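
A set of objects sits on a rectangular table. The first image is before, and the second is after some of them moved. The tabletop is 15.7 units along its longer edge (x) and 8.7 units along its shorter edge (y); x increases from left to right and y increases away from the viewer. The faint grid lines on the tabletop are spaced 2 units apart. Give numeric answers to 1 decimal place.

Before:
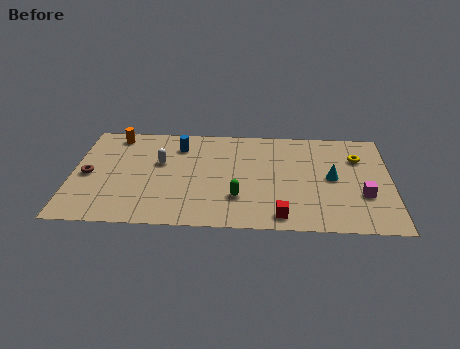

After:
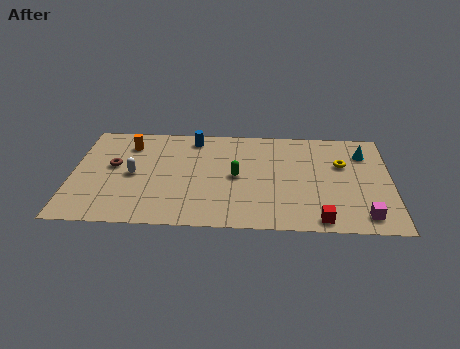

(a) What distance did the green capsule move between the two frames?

1.8

The green capsule moved from about (8.2, 2.5) to (8.1, 4.3), a distance of √(0.1² + 1.8²) ≈ 1.8.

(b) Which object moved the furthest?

the cyan cone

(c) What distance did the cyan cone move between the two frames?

2.7

The cyan cone was near (12.8, 4.4) before and (14.4, 6.6) after, so it travelled √(1.6² + 2.2²) ≈ 2.7 units.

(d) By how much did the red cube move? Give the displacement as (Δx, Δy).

(1.9, -0.2)

The red cube started near (10.3, 1.1) and ended near (12.2, 0.9).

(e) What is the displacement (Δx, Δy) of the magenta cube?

(0.0, -1.7)

From the two frames, the magenta cube sits at roughly (14.3, 3.0) before and (14.3, 1.3) after.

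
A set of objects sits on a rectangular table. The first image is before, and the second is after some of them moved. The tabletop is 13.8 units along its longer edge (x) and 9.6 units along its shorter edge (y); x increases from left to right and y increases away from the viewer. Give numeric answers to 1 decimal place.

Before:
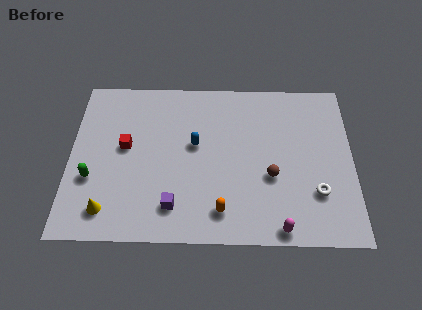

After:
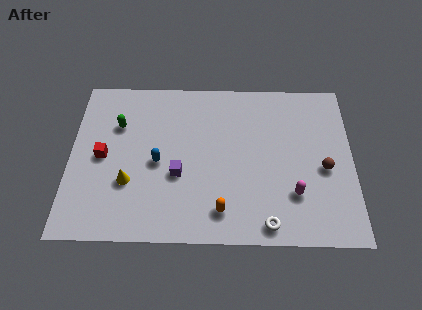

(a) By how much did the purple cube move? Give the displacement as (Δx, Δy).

(0.2, 1.8)

The purple cube was at about (5.1, 1.9) and moved to about (5.3, 3.7).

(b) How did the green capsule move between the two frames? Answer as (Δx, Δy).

(1.2, 3.2)

From the two frames, the green capsule sits at roughly (1.1, 3.4) before and (2.3, 6.6) after.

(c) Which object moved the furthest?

the green capsule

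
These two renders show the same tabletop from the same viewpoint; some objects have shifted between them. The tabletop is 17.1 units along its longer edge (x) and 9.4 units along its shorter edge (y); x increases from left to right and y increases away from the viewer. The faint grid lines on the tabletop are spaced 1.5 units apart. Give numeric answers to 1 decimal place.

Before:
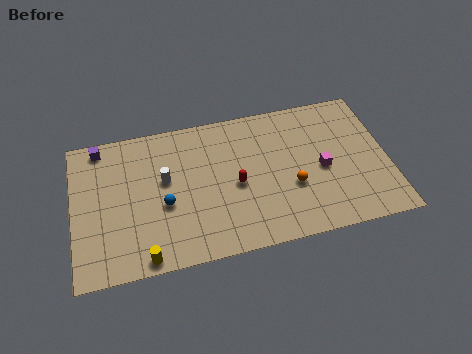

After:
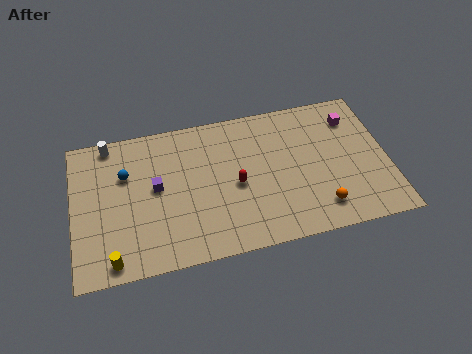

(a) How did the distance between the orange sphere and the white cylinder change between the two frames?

+5.9

Before: roughly 7.1 units apart; after: 13.0. That's 5.9 units further apart.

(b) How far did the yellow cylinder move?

1.7

The yellow cylinder was near (3.7, 0.8) before and (2.0, 1.0) after, so it travelled √(1.7² + 0.2²) ≈ 1.7 units.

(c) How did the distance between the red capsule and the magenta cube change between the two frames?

+2.5

Before: roughly 4.7 units apart; after: 7.2. That's 2.5 units further apart.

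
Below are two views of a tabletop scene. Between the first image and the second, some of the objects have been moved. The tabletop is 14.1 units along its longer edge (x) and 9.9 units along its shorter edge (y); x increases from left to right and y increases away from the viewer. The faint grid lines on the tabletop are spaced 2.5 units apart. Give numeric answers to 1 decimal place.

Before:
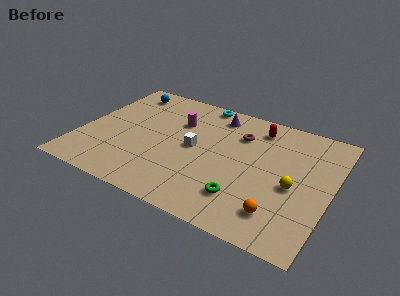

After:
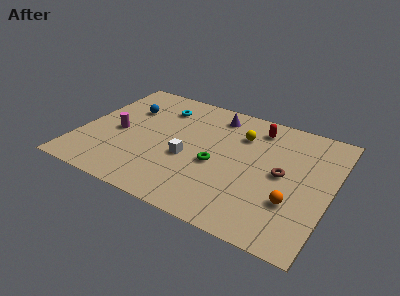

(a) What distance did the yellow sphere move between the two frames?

4.4

From (12.1, 4.3) to (8.8, 7.2), the yellow sphere covered √(3.3² + 2.9²) ≈ 4.4 units.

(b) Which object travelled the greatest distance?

the yellow sphere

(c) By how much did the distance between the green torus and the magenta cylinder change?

-0.6

The distance was about 6.3 in the first image and 5.7 in the second, so they moved 0.6 units closer together.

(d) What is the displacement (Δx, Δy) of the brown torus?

(2.7, -2.2)

From the two frames, the brown torus sits at roughly (8.7, 7.2) before and (11.4, 5.0) after.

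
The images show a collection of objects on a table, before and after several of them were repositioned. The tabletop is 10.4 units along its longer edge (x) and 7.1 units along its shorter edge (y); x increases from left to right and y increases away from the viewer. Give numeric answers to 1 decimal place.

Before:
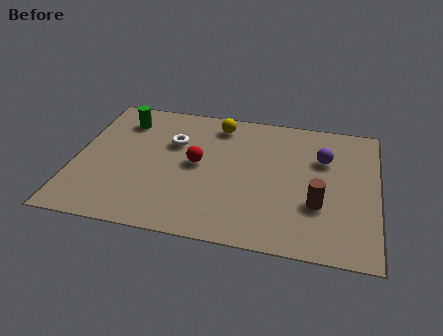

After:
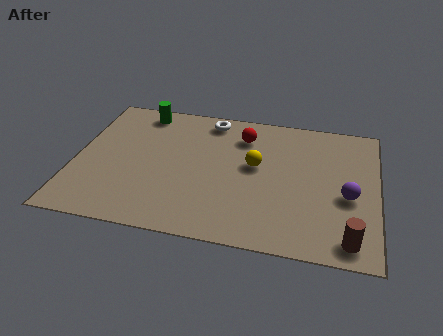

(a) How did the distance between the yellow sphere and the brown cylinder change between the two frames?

-0.6

The distance was about 5.1 in the first image and 4.5 in the second, so they moved 0.6 units closer together.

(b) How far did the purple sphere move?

2.0

From (8.5, 4.8) to (9.4, 3.0), the purple sphere covered √(0.9² + 1.8²) ≈ 2.0 units.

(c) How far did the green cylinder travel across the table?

0.8

From (1.5, 5.6) to (2.1, 6.2), the green cylinder covered √(0.6² + 0.6²) ≈ 0.8 units.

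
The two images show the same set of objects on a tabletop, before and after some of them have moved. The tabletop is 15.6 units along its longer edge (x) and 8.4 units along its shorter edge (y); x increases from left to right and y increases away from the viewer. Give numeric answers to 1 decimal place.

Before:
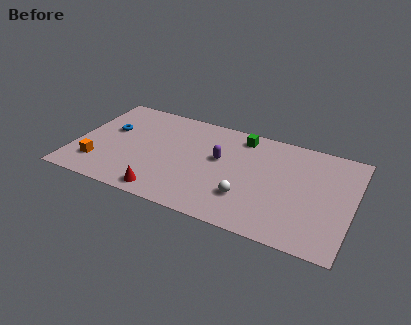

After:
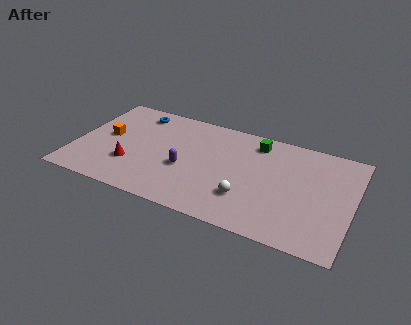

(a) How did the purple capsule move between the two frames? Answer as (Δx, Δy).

(-1.8, -1.5)

The purple capsule was at about (8.1, 4.9) and moved to about (6.3, 3.4).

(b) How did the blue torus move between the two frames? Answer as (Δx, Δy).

(1.3, 2.0)

From the two frames, the blue torus sits at roughly (1.8, 5.1) before and (3.1, 7.1) after.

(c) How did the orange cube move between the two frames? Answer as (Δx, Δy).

(0.2, 2.5)

The orange cube started near (1.5, 2.0) and ended near (1.7, 4.5).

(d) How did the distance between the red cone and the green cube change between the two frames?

+0.8

The distance was about 7.2 in the first image and 8.0 in the second, so they moved 0.8 units further apart.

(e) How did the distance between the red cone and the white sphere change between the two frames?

+1.9

The distance was about 4.7 in the first image and 6.6 in the second, so they moved 1.9 units further apart.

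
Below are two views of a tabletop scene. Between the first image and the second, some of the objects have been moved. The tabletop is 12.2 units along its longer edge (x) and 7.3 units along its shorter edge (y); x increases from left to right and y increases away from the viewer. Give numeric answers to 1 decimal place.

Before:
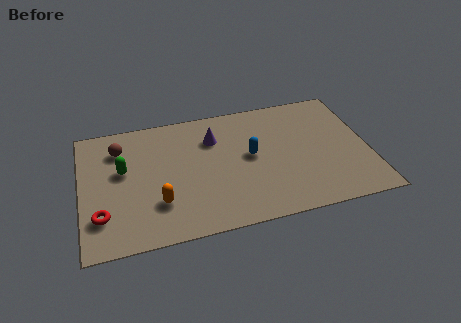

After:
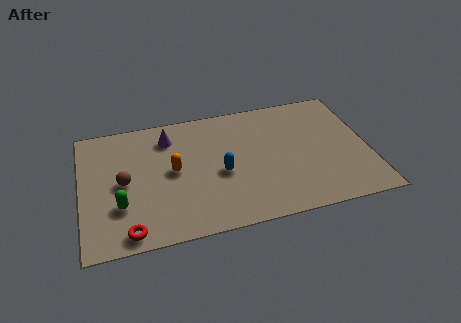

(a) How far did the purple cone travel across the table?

2.0

From (5.7, 5.3) to (3.8, 5.8), the purple cone covered √(1.9² + 0.5²) ≈ 2.0 units.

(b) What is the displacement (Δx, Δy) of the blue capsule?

(-1.3, -0.7)

The blue capsule was at about (7.2, 3.9) and moved to about (5.9, 3.2).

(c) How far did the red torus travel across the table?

1.6

The red torus moved from about (0.8, 1.9) to (1.9, 0.8), a distance of √(1.1² + 1.1²) ≈ 1.6.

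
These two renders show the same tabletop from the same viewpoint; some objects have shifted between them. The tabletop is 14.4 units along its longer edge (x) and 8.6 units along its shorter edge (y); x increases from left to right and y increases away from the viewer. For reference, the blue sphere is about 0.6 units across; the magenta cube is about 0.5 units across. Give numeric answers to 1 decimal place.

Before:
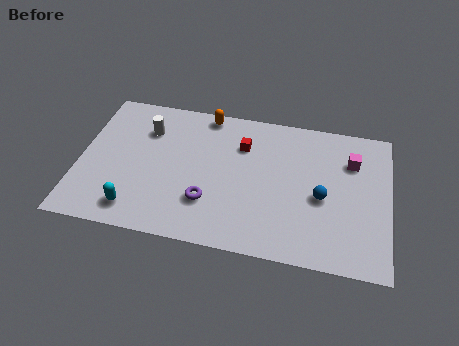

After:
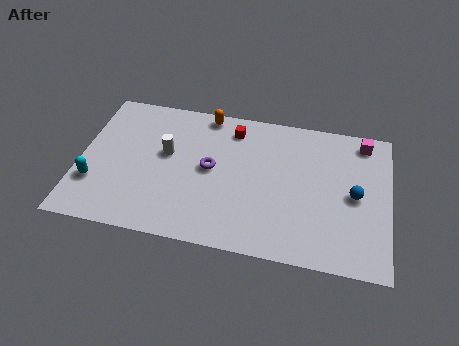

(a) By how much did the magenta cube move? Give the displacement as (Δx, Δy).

(0.5, 1.3)

The magenta cube was at about (12.6, 6.2) and moved to about (13.1, 7.5).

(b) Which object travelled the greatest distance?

the cyan capsule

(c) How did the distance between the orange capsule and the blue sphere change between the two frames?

+1.1

The distance was about 6.9 in the first image and 8.0 in the second, so they moved 1.1 units further apart.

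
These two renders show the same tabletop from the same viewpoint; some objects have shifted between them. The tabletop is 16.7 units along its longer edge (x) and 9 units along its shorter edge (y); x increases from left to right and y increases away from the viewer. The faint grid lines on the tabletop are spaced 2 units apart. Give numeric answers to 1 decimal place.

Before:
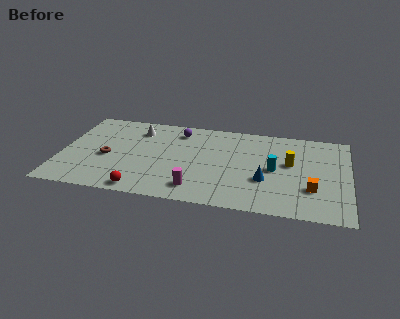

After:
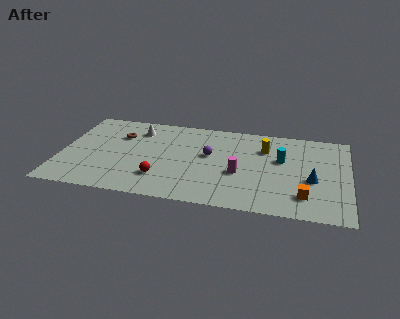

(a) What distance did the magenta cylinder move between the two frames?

3.1

From (8.0, 1.6) to (10.4, 3.6), the magenta cylinder covered √(2.4² + 2.0²) ≈ 3.1 units.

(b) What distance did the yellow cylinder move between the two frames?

2.0

From (13.3, 5.2) to (11.8, 6.5), the yellow cylinder covered √(1.5² + 1.3²) ≈ 2.0 units.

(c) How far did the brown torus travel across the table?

2.5

From (2.7, 3.9) to (3.3, 6.3), the brown torus covered √(0.6² + 2.4²) ≈ 2.5 units.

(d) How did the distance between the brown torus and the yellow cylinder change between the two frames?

-2.2

They were about 10.7 units apart before and 8.5 after — 2.2 units closer together.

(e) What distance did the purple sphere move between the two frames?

2.9

The purple sphere was near (6.7, 7.4) before and (8.6, 5.2) after, so it travelled √(1.9² + 2.2²) ≈ 2.9 units.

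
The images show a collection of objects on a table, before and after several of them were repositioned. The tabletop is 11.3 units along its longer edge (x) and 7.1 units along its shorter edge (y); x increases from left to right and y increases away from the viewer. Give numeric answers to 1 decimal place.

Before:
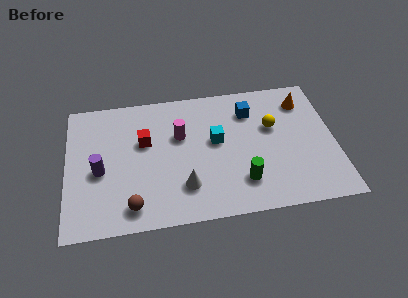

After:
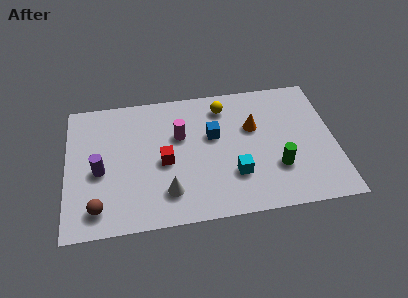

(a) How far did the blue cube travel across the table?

1.9

The blue cube was near (7.8, 5.4) before and (6.2, 4.3) after, so it travelled √(1.6² + 1.1²) ≈ 1.9 units.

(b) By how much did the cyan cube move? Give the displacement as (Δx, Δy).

(0.7, -1.9)

From the two frames, the cyan cube sits at roughly (6.3, 4.0) before and (7.0, 2.1) after.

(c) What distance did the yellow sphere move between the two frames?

2.4

The yellow sphere moved from about (8.7, 4.4) to (6.7, 5.8), a distance of √(2.0² + 1.4²) ≈ 2.4.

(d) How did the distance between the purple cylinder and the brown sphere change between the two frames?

-0.5

They were about 2.4 units apart before and 1.9 after — 0.5 units closer together.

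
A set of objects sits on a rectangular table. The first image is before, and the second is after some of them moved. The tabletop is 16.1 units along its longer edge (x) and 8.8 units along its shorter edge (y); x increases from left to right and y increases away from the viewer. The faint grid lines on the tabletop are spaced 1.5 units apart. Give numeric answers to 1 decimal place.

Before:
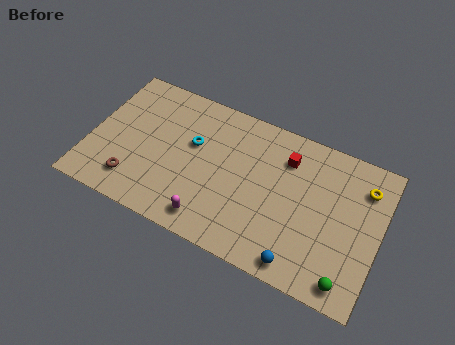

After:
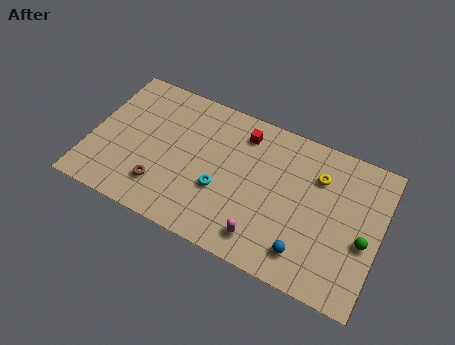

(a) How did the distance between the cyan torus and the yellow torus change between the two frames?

-3.5

Before: roughly 9.5 units apart; after: 6.0. That's 3.5 units closer together.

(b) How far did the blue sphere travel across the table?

0.7

The blue sphere moved from about (12.1, 1.0) to (12.3, 1.7), a distance of √(0.2² + 0.7²) ≈ 0.7.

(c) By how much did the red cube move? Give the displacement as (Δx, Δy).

(-2.5, 0.5)

The red cube was at about (10.7, 6.7) and moved to about (8.2, 7.2).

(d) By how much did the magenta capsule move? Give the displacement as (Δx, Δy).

(2.9, 0.2)

The magenta capsule was at about (7.1, 1.3) and moved to about (10.0, 1.5).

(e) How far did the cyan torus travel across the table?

2.8

The cyan torus moved from about (5.6, 5.4) to (7.4, 3.3), a distance of √(1.8² + 2.1²) ≈ 2.8.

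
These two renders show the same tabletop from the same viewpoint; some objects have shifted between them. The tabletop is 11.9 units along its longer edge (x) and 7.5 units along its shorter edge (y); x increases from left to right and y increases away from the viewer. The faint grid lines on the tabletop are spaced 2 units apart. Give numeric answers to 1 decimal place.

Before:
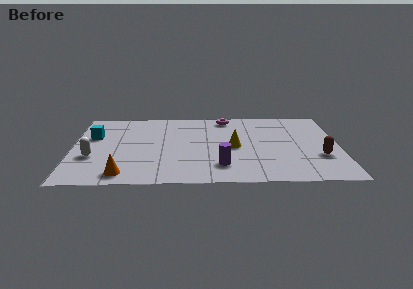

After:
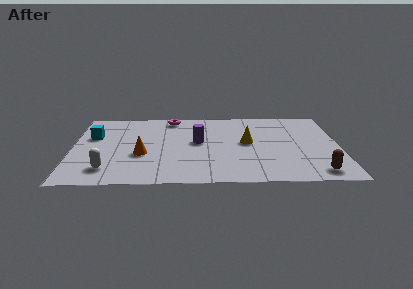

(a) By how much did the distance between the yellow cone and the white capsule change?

+0.3

They were about 6.4 units apart before and 6.7 after — 0.3 units further apart.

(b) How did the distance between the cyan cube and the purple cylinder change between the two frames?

-1.7

They were about 6.5 units apart before and 4.8 after — 1.7 units closer together.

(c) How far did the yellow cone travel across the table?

0.7

From (7.2, 3.6) to (7.8, 4.0), the yellow cone covered √(0.6² + 0.4²) ≈ 0.7 units.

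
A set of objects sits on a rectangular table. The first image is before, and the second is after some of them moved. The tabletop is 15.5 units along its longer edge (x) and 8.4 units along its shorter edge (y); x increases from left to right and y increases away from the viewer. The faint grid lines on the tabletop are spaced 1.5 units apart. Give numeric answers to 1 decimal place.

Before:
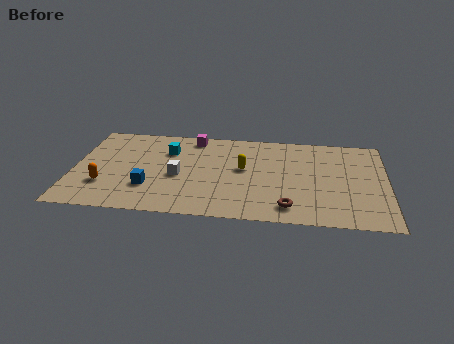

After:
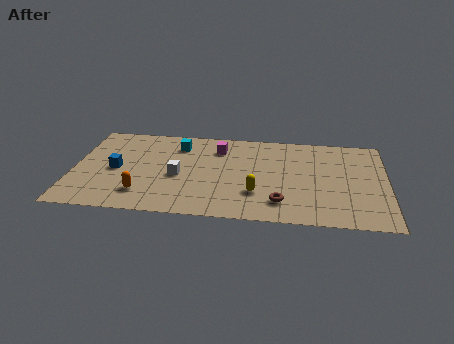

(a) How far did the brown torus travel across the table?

0.6

From (10.7, 1.4) to (10.3, 1.8), the brown torus covered √(0.4² + 0.4²) ≈ 0.6 units.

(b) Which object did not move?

the white cube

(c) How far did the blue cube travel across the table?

2.3

The blue cube was near (3.8, 2.5) before and (2.1, 4.0) after, so it travelled √(1.7² + 1.5²) ≈ 2.3 units.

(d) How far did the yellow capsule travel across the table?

2.3

The yellow capsule was near (8.4, 4.7) before and (9.1, 2.5) after, so it travelled √(0.7² + 2.2²) ≈ 2.3 units.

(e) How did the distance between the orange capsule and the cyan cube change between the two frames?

+0.4

They were about 4.6 units apart before and 5.0 after — 0.4 units further apart.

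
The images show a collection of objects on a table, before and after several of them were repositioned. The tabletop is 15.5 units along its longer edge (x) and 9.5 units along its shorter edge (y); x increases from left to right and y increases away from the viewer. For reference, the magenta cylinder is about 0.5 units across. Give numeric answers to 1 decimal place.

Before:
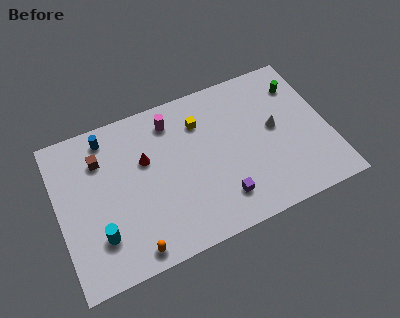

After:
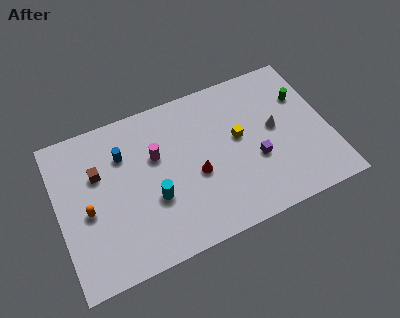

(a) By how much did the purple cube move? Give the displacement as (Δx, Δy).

(2.2, 1.6)

The purple cube was at about (9.0, 2.0) and moved to about (11.2, 3.6).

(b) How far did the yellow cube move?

2.7

The yellow cube was near (8.4, 7.1) before and (10.4, 5.3) after, so it travelled √(2.0² + 1.8²) ≈ 2.7 units.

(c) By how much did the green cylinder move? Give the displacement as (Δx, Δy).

(0.1, -0.8)

The green cylinder started near (14.2, 7.3) and ended near (14.3, 6.5).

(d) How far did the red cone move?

3.4

The red cone was near (5.1, 6.0) before and (7.8, 4.0) after, so it travelled √(2.7² + 2.0²) ≈ 3.4 units.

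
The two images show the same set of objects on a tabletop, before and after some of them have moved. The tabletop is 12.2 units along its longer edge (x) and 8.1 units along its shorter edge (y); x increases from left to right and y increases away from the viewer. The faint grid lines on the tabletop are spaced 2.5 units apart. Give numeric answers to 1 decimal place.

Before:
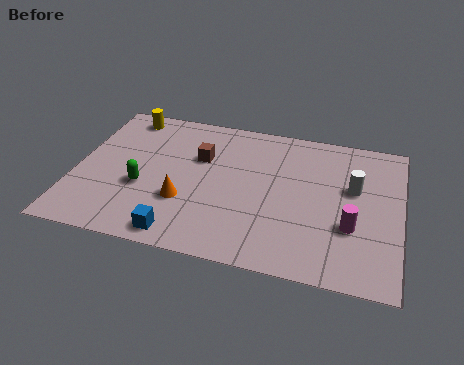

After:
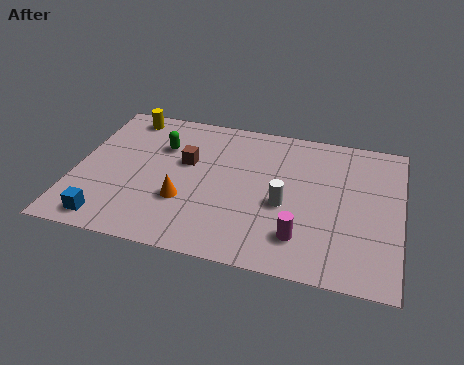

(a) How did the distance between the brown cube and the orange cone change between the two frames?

-0.4

They were about 2.6 units apart before and 2.2 after — 0.4 units closer together.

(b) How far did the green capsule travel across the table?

2.5

From (2.6, 3.1) to (3.1, 5.6), the green capsule covered √(0.5² + 2.5²) ≈ 2.5 units.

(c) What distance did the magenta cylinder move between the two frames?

2.1

The magenta cylinder moved from about (10.4, 2.8) to (8.6, 1.8), a distance of √(1.8² + 1.0²) ≈ 2.1.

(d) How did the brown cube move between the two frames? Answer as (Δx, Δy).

(-0.5, -0.4)

The brown cube was at about (4.6, 5.3) and moved to about (4.1, 4.9).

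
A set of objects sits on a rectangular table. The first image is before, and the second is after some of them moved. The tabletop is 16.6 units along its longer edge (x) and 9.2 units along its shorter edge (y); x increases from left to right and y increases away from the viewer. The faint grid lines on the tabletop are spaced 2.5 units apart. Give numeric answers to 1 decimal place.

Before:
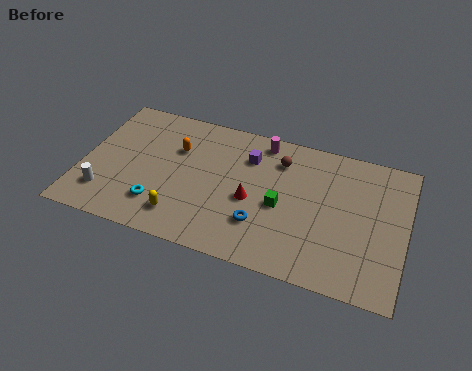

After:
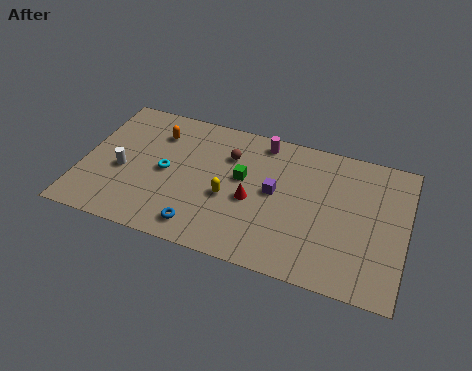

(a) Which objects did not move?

the magenta cylinder and the red cone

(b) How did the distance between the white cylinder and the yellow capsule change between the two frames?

+1.5

The distance was about 4.0 in the first image and 5.5 in the second, so they moved 1.5 units further apart.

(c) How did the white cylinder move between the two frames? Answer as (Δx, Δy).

(0.7, 1.8)

From the two frames, the white cylinder sits at roughly (1.4, 2.1) before and (2.1, 3.9) after.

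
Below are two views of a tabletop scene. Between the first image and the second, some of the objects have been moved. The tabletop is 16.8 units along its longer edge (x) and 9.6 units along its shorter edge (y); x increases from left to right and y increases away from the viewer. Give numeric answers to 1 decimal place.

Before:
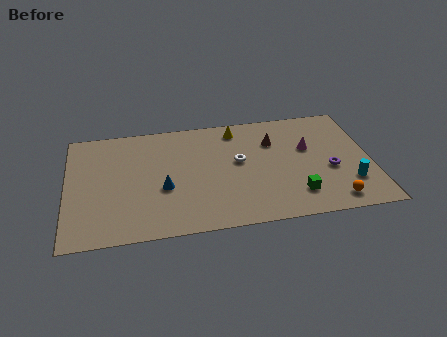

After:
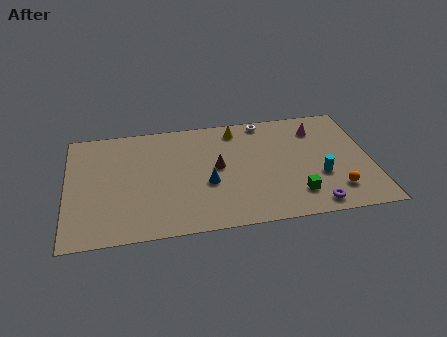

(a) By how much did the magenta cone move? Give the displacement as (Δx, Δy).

(0.6, 1.6)

The magenta cone was at about (13.4, 5.9) and moved to about (14.0, 7.5).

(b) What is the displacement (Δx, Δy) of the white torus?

(1.6, 3.3)

From the two frames, the white torus sits at roughly (9.5, 5.4) before and (11.1, 8.7) after.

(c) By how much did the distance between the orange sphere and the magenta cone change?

+0.7

They were about 4.7 units apart before and 5.4 after — 0.7 units further apart.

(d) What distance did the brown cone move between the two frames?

3.6

From (11.5, 6.8) to (8.3, 5.1), the brown cone covered √(3.2² + 1.7²) ≈ 3.6 units.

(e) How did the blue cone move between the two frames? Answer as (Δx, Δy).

(2.4, 0.0)

The blue cone started near (5.3, 3.8) and ended near (7.7, 3.8).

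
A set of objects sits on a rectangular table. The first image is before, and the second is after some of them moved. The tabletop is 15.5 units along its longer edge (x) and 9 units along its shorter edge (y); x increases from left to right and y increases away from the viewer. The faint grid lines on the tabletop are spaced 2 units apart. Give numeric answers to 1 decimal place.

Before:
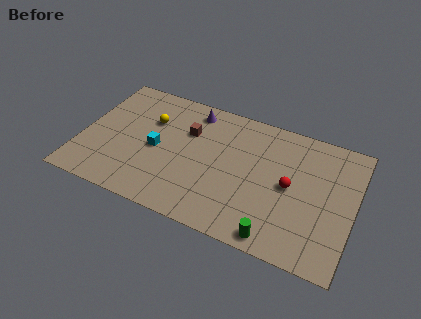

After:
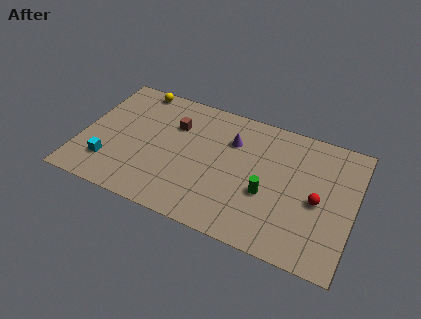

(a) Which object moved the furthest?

the cyan cube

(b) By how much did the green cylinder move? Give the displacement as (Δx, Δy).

(-0.8, 2.6)

The green cylinder started near (11.5, 0.9) and ended near (10.7, 3.5).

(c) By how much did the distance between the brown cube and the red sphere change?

+2.5

The distance was about 6.2 in the first image and 8.7 in the second, so they moved 2.5 units further apart.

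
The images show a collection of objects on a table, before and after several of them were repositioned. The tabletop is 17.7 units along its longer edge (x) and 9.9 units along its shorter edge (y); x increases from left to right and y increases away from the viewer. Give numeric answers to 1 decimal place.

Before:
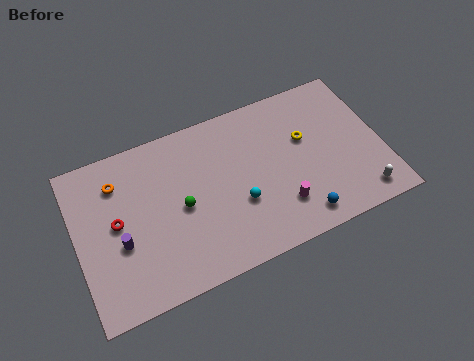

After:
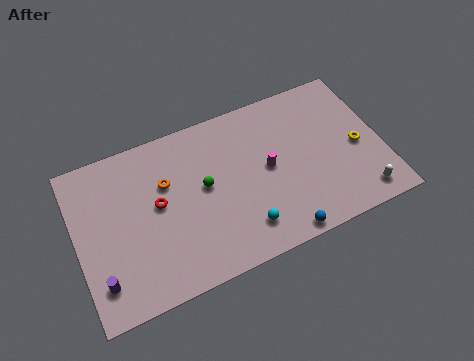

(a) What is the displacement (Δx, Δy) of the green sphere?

(1.4, 0.7)

The green sphere was at about (6.0, 4.7) and moved to about (7.4, 5.4).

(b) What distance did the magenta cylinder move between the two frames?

2.6

The magenta cylinder moved from about (11.5, 2.5) to (11.1, 5.1), a distance of √(0.4² + 2.6²) ≈ 2.6.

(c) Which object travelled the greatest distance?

the yellow torus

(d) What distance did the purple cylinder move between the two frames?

2.2

The purple cylinder moved from about (2.4, 3.9) to (1.1, 2.1), a distance of √(1.3² + 1.8²) ≈ 2.2.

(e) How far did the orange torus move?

2.9

The orange torus moved from about (2.6, 7.6) to (5.3, 6.5), a distance of √(2.7² + 1.1²) ≈ 2.9.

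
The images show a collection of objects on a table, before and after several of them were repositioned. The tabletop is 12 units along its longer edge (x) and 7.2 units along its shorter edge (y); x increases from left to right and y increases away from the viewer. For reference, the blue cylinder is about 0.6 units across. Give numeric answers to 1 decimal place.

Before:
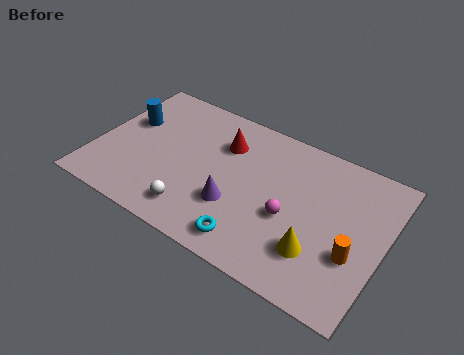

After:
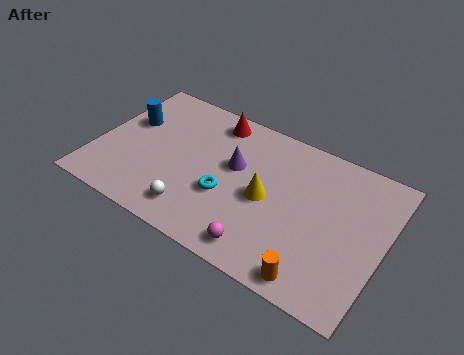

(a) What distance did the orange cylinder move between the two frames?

2.2

The orange cylinder moved from about (10.9, 2.6) to (9.6, 0.8), a distance of √(1.3² + 1.8²) ≈ 2.2.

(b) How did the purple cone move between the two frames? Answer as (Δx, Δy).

(-0.3, 1.9)

The purple cone was at about (6.0, 2.4) and moved to about (5.7, 4.3).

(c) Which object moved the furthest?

the yellow cone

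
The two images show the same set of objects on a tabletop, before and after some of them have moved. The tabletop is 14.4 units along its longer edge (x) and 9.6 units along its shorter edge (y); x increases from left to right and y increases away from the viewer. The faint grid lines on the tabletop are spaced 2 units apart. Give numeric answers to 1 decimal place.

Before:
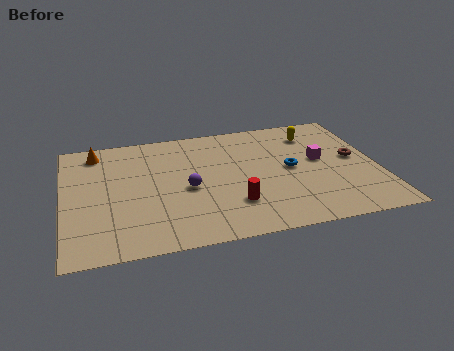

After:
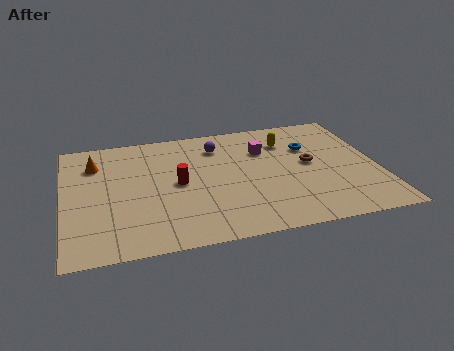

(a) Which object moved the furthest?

the purple sphere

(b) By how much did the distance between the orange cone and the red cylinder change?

-3.8

They were about 8.2 units apart before and 4.4 after — 3.8 units closer together.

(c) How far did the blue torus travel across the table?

1.9

The blue torus moved from about (10.4, 4.9) to (11.4, 6.5), a distance of √(1.0² + 1.6²) ≈ 1.9.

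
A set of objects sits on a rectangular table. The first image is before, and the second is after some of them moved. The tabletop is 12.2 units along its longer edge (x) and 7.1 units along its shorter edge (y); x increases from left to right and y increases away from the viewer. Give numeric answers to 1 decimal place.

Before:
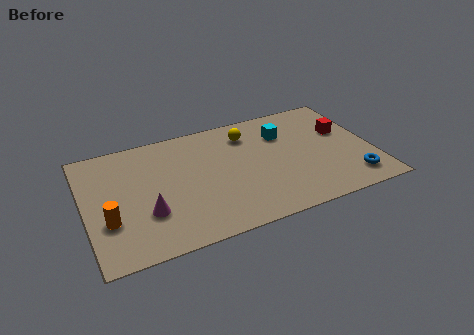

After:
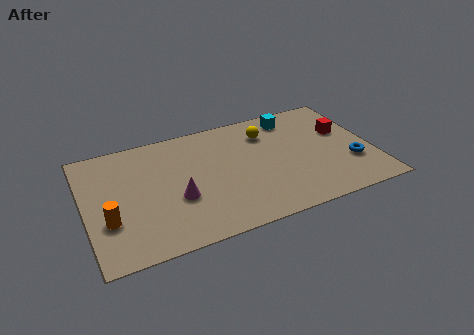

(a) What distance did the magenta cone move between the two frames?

1.4

From (2.5, 2.3) to (3.8, 2.7), the magenta cone covered √(1.3² + 0.4²) ≈ 1.4 units.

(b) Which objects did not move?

the red cube and the orange cylinder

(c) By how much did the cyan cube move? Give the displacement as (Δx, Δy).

(0.5, 0.9)

The cyan cube started near (8.6, 5.1) and ended near (9.1, 6.0).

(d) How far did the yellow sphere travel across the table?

0.8

The yellow sphere was near (7.1, 5.6) before and (7.9, 5.4) after, so it travelled √(0.8² + 0.2²) ≈ 0.8 units.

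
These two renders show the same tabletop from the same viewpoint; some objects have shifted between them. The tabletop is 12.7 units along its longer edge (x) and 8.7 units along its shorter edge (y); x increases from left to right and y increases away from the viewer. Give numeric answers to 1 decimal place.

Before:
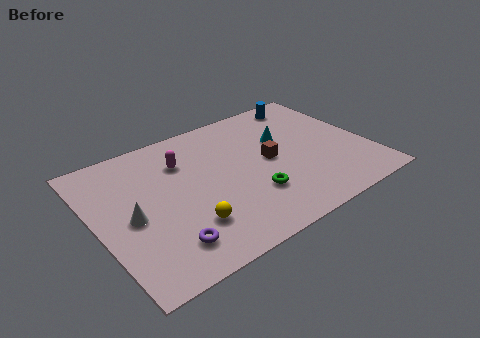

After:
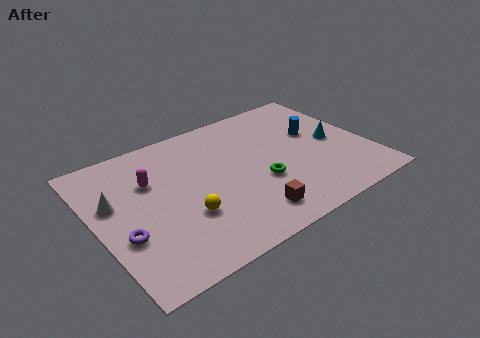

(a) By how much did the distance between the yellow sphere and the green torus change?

+0.5

The distance was about 3.1 in the first image and 3.6 in the second, so they moved 0.5 units further apart.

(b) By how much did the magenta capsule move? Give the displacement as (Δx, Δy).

(-1.6, -0.5)

The magenta capsule started near (4.3, 6.3) and ended near (2.7, 5.8).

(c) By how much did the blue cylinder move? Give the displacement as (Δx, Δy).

(-0.1, -2.4)

From the two frames, the blue cylinder sits at roughly (10.6, 7.6) before and (10.5, 5.2) after.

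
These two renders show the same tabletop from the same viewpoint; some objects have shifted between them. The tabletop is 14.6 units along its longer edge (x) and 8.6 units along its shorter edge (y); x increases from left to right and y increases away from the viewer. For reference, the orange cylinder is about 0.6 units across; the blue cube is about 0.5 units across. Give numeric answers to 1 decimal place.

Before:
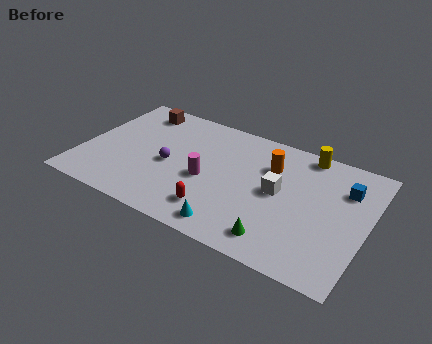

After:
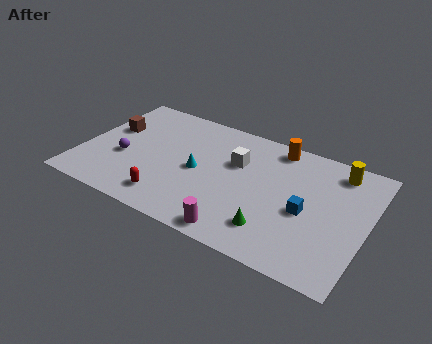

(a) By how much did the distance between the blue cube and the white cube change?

+0.6

Before: roughly 3.6 units apart; after: 4.2. That's 0.6 units further apart.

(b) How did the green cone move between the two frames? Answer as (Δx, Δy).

(-0.3, 0.5)

From the two frames, the green cone sits at roughly (10.5, 1.4) before and (10.2, 1.9) after.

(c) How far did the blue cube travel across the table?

2.9

The blue cube was near (13.3, 6.2) before and (11.6, 3.8) after, so it travelled √(1.7² + 2.4²) ≈ 2.9 units.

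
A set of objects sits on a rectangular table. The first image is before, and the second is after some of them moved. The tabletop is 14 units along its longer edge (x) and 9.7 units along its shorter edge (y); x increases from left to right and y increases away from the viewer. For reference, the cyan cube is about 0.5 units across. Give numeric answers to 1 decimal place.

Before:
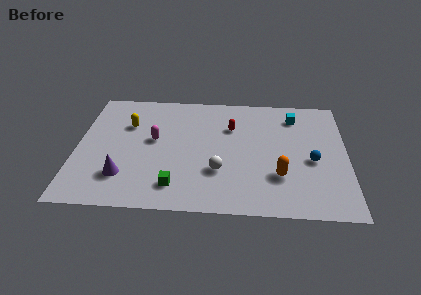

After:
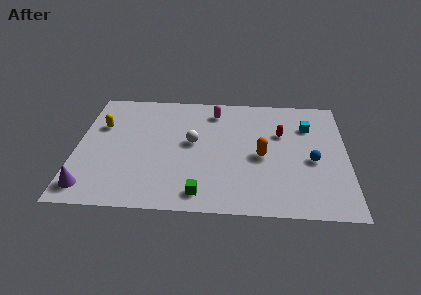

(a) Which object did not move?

the blue sphere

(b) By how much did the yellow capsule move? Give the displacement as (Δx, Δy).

(-1.4, -0.2)

The yellow capsule was at about (2.6, 6.6) and moved to about (1.2, 6.4).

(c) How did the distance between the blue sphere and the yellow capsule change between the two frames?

+1.3

The distance was about 9.9 in the first image and 11.2 in the second, so they moved 1.3 units further apart.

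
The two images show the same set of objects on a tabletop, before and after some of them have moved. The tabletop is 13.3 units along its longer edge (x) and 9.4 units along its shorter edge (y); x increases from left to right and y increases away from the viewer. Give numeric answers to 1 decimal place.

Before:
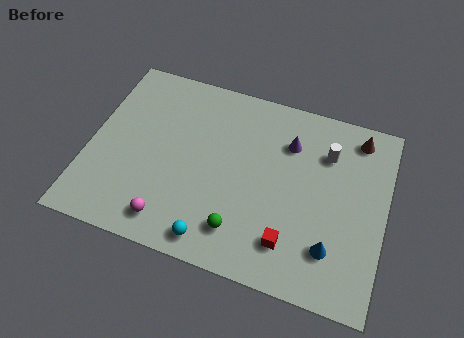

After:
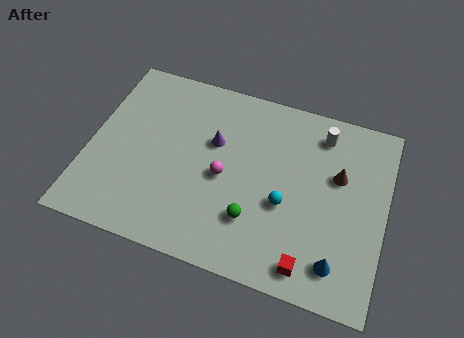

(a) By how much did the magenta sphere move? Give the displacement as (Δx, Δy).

(2.1, 2.9)

The magenta sphere started near (4.0, 1.4) and ended near (6.1, 4.3).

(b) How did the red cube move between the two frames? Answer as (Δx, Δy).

(0.9, -0.8)

The red cube started near (9.3, 2.0) and ended near (10.2, 1.2).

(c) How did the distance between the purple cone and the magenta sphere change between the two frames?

-5.6

They were about 7.3 units apart before and 1.7 after — 5.6 units closer together.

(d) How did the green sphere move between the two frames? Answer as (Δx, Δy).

(0.5, 0.7)

The green sphere was at about (7.1, 1.9) and moved to about (7.6, 2.6).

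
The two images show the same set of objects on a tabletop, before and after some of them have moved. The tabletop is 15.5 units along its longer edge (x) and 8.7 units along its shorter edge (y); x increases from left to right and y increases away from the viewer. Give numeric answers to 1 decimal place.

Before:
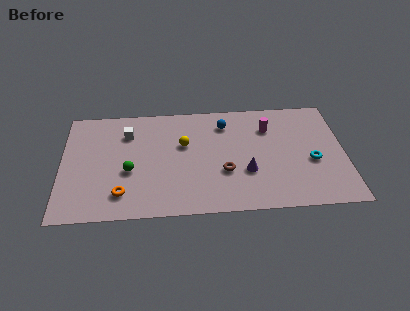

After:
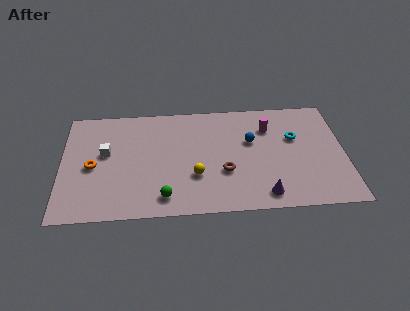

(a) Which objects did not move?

the magenta cylinder and the brown torus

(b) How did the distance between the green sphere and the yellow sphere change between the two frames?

-1.3

They were about 3.6 units apart before and 2.3 after — 1.3 units closer together.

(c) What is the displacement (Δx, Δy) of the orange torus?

(-1.6, 2.2)

From the two frames, the orange torus sits at roughly (3.3, 1.8) before and (1.7, 4.0) after.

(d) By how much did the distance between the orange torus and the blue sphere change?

+1.2

Before: roughly 7.6 units apart; after: 8.8. That's 1.2 units further apart.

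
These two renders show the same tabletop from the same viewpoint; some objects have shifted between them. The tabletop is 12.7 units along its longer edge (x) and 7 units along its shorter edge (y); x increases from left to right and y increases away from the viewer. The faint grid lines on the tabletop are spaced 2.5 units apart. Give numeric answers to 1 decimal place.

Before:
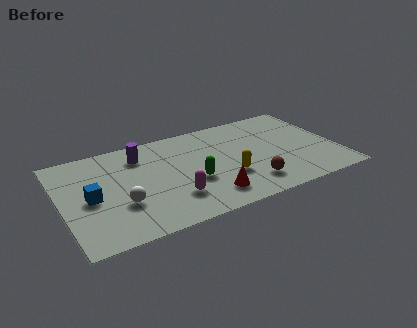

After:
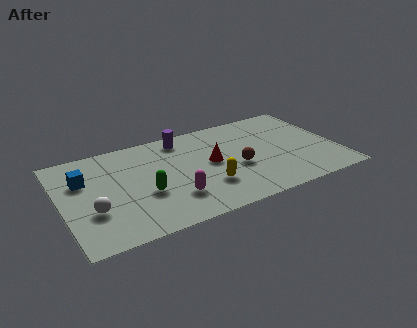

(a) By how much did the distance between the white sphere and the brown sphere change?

+0.8

The distance was about 5.9 in the first image and 6.7 in the second, so they moved 0.8 units further apart.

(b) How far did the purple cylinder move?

2.1

The purple cylinder moved from about (3.8, 5.5) to (5.8, 6.0), a distance of √(2.0² + 0.5²) ≈ 2.1.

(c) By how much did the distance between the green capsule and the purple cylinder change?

+0.4

Before: roughly 3.5 units apart; after: 3.9. That's 0.4 units further apart.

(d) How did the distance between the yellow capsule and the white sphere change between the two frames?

+0.3

Before: roughly 4.9 units apart; after: 5.2. That's 0.3 units further apart.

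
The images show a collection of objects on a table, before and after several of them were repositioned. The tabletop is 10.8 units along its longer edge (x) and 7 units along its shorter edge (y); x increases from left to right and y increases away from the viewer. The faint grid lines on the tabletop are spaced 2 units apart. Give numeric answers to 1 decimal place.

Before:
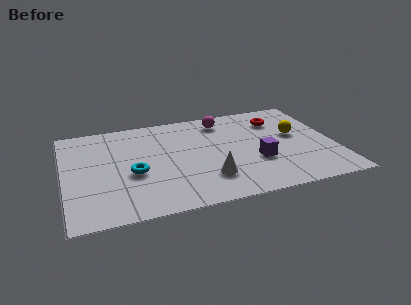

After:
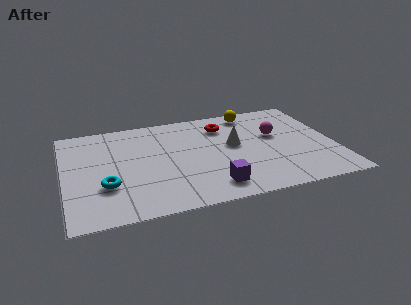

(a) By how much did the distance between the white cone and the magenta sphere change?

-2.4

They were about 4.1 units apart before and 1.7 after — 2.4 units closer together.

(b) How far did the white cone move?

2.4

From (5.6, 1.8) to (6.8, 3.9), the white cone covered √(1.2² + 2.1²) ≈ 2.4 units.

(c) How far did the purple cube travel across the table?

2.3

The purple cube moved from about (7.6, 2.5) to (5.7, 1.2), a distance of √(1.9² + 1.3²) ≈ 2.3.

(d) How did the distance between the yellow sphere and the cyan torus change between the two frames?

+0.5

They were about 6.7 units apart before and 7.2 after — 0.5 units further apart.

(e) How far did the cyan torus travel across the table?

1.3

The cyan torus moved from about (2.7, 2.9) to (1.6, 2.3), a distance of √(1.1² + 0.6²) ≈ 1.3.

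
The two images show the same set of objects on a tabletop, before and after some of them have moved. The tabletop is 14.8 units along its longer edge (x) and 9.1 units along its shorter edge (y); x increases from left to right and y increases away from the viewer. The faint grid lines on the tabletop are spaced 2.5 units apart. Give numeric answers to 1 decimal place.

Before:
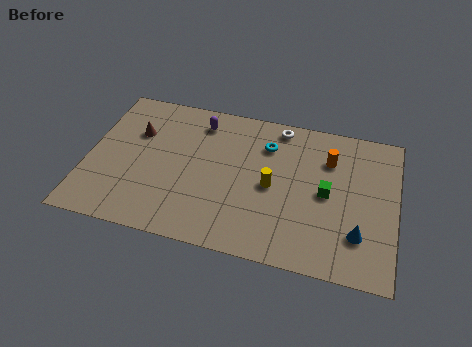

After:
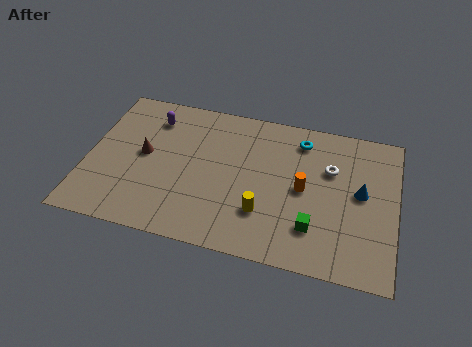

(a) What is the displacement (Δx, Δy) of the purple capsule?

(-2.3, -0.3)

The purple capsule was at about (5.2, 7.5) and moved to about (2.9, 7.2).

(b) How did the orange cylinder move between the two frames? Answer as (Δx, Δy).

(-1.1, -2.1)

The orange cylinder was at about (11.5, 6.6) and moved to about (10.4, 4.5).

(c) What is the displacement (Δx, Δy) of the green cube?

(-0.5, -2.2)

From the two frames, the green cube sits at roughly (11.5, 4.5) before and (11.0, 2.3) after.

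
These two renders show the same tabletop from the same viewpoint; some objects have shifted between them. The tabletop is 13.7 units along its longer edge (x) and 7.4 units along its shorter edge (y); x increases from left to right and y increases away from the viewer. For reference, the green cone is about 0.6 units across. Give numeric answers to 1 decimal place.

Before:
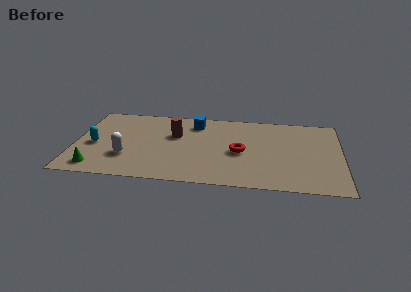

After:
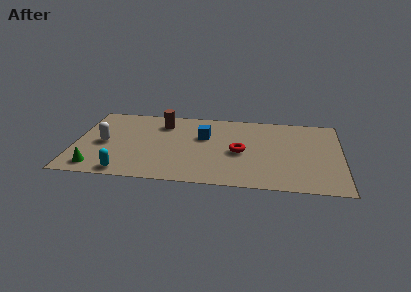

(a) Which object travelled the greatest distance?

the cyan capsule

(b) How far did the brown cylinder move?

1.3

The brown cylinder moved from about (5.1, 4.7) to (4.4, 5.8), a distance of √(0.7² + 1.1²) ≈ 1.3.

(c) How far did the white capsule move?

1.7

The white capsule was near (2.7, 2.3) before and (1.5, 3.5) after, so it travelled √(1.2² + 1.2²) ≈ 1.7 units.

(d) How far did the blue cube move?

1.4

The blue cube was near (6.1, 6.0) before and (6.6, 4.7) after, so it travelled √(0.5² + 1.3²) ≈ 1.4 units.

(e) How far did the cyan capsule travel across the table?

3.0

The cyan capsule was near (1.0, 3.3) before and (2.7, 0.8) after, so it travelled √(1.7² + 2.5²) ≈ 3.0 units.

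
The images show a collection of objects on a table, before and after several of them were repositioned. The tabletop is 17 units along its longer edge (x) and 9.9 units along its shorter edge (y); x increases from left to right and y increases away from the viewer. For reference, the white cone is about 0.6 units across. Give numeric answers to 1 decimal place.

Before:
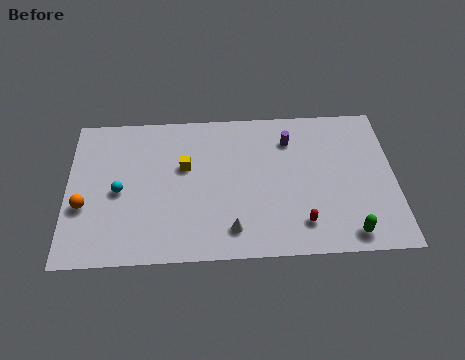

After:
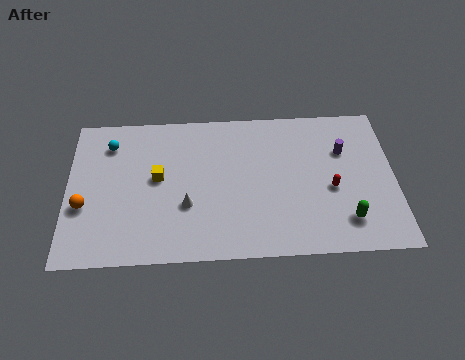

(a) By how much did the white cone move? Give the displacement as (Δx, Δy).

(-2.3, 1.7)

From the two frames, the white cone sits at roughly (8.5, 1.8) before and (6.2, 3.5) after.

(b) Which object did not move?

the orange sphere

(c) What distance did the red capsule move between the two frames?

2.7

The red capsule moved from about (12.1, 2.0) to (13.7, 4.2), a distance of √(1.6² + 2.2²) ≈ 2.7.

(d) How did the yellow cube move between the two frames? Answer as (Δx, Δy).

(-1.4, -0.7)

From the two frames, the yellow cube sits at roughly (6.1, 6.1) before and (4.7, 5.4) after.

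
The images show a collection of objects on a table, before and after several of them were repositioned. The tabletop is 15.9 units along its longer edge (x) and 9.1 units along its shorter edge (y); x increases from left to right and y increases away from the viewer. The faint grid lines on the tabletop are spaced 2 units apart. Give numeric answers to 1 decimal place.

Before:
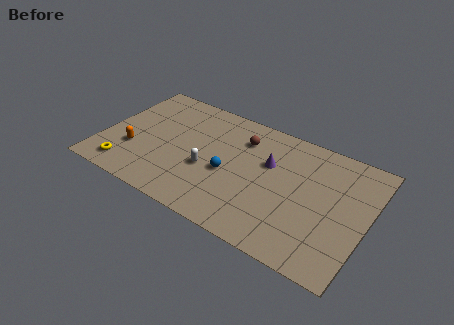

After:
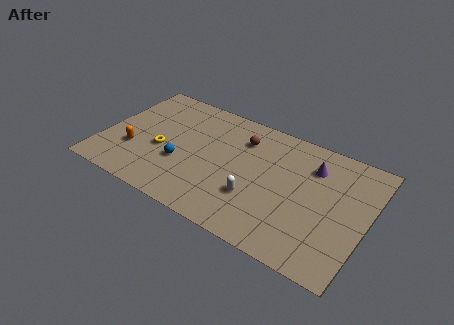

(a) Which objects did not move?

the orange capsule and the brown sphere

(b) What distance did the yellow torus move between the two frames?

3.0

From (1.8, 1.4) to (3.6, 3.8), the yellow torus covered √(1.8² + 2.4²) ≈ 3.0 units.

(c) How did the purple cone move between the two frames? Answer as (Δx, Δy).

(2.5, 1.0)

The purple cone was at about (9.9, 5.8) and moved to about (12.4, 6.8).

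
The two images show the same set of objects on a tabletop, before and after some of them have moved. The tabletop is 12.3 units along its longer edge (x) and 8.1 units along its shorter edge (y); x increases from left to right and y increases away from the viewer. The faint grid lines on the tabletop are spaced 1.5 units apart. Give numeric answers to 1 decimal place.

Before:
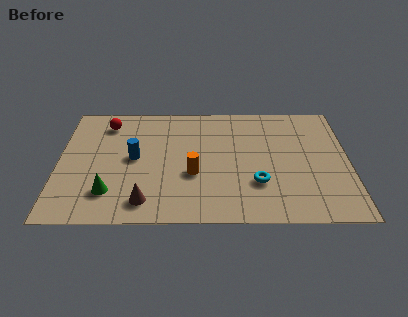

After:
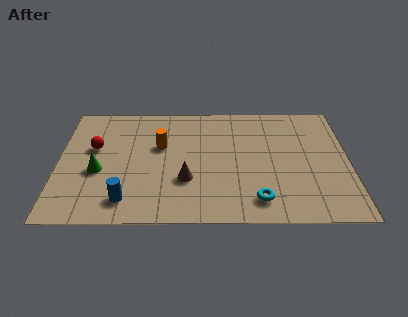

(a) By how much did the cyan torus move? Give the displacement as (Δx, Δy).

(0.0, -1.1)

The cyan torus started near (8.4, 2.5) and ended near (8.4, 1.4).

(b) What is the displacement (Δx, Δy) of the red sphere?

(-0.5, -1.7)

From the two frames, the red sphere sits at roughly (2.0, 6.6) before and (1.5, 4.9) after.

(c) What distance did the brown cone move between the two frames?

2.2

The brown cone was near (3.7, 1.3) before and (5.4, 2.7) after, so it travelled √(1.7² + 1.4²) ≈ 2.2 units.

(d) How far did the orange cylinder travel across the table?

2.4

From (5.7, 3.1) to (4.3, 5.0), the orange cylinder covered √(1.4² + 1.9²) ≈ 2.4 units.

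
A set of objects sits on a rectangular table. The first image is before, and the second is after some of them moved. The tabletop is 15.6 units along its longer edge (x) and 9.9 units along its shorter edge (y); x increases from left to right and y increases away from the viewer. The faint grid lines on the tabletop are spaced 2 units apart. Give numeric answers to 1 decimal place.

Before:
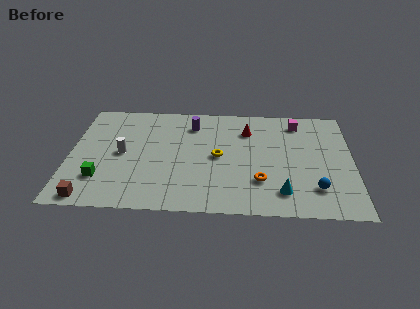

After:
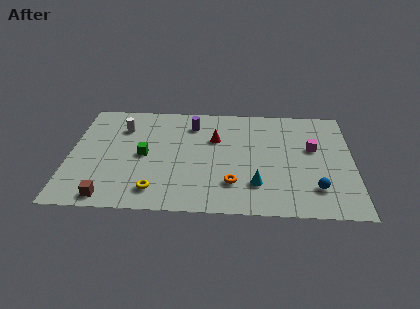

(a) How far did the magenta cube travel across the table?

2.5

From (12.6, 8.3) to (13.4, 5.9), the magenta cube covered √(0.8² + 2.4²) ≈ 2.5 units.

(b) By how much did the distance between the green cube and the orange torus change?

-3.3

The distance was about 8.7 in the first image and 5.4 in the second, so they moved 3.3 units closer together.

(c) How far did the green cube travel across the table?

3.2

From (1.8, 2.6) to (4.1, 4.8), the green cube covered √(2.3² + 2.2²) ≈ 3.2 units.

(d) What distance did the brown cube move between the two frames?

1.0

From (1.3, 0.9) to (2.3, 1.0), the brown cube covered √(1.0² + 0.1²) ≈ 1.0 units.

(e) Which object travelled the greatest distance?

the yellow torus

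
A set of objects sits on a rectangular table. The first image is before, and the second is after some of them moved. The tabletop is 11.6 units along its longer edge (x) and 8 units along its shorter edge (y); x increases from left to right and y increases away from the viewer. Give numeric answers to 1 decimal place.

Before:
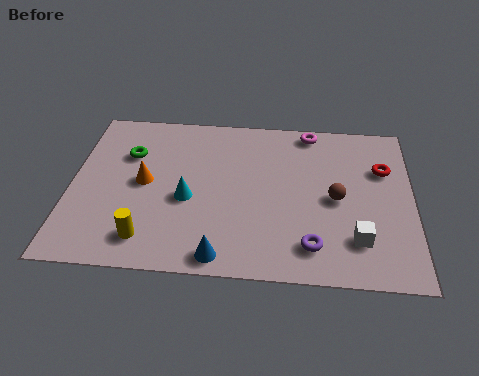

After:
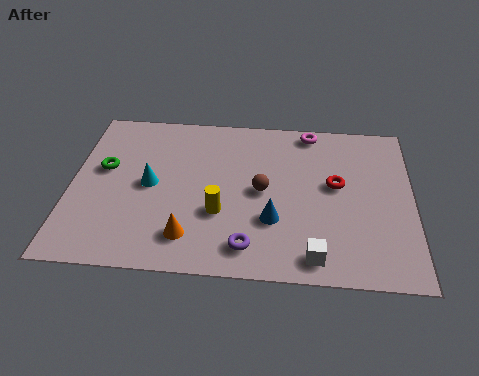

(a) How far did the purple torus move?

2.1

The purple torus moved from about (8.2, 1.5) to (6.1, 1.3), a distance of √(2.1² + 0.2²) ≈ 2.1.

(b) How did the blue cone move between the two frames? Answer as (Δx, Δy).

(1.7, 1.8)

The blue cone was at about (5.2, 0.8) and moved to about (6.9, 2.6).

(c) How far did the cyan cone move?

1.4

The cyan cone was near (4.0, 3.4) before and (2.7, 4.0) after, so it travelled √(1.3² + 0.6²) ≈ 1.4 units.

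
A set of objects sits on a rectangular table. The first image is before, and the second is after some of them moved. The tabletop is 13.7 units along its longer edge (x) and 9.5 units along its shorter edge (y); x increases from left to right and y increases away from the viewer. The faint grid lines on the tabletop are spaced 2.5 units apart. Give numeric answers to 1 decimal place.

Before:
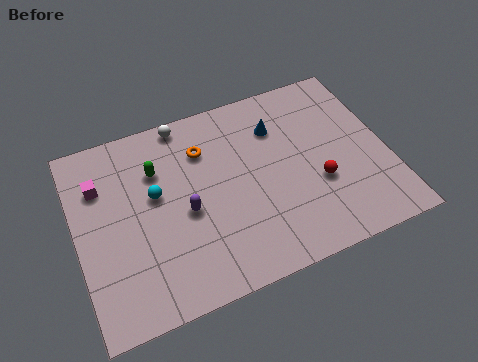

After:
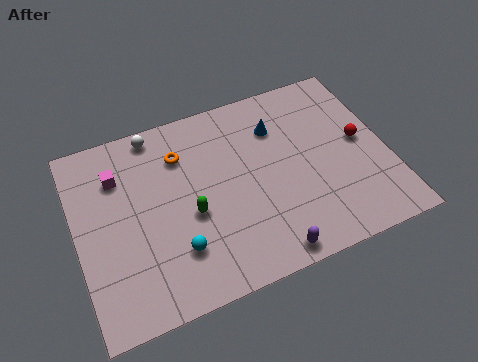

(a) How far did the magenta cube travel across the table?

0.8

The magenta cube was near (1.2, 6.8) before and (2.0, 7.0) after, so it travelled √(0.8² + 0.2²) ≈ 0.8 units.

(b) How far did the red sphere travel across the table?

2.6

The red sphere moved from about (10.5, 3.5) to (12.6, 5.0), a distance of √(2.1² + 1.5²) ≈ 2.6.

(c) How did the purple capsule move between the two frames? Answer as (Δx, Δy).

(3.2, -3.3)

The purple capsule was at about (4.7, 4.2) and moved to about (7.9, 0.9).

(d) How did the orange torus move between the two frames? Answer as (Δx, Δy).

(-1.0, 0.1)

The orange torus was at about (5.8, 7.0) and moved to about (4.8, 7.1).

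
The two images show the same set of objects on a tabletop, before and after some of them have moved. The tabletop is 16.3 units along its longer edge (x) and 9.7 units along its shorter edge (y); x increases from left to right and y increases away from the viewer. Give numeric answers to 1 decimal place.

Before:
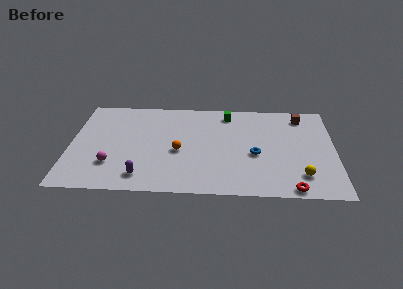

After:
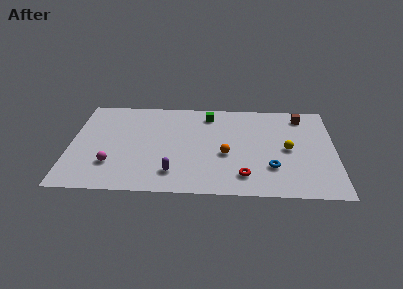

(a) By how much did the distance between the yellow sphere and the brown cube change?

-2.5

Before: roughly 6.1 units apart; after: 3.6. That's 2.5 units closer together.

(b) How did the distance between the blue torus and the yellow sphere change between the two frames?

-1.3

Before: roughly 3.4 units apart; after: 2.1. That's 1.3 units closer together.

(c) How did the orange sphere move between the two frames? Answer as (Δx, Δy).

(2.9, -0.2)

From the two frames, the orange sphere sits at roughly (6.7, 4.2) before and (9.6, 4.0) after.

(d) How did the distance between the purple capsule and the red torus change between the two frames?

-4.8

Before: roughly 9.1 units apart; after: 4.3. That's 4.8 units closer together.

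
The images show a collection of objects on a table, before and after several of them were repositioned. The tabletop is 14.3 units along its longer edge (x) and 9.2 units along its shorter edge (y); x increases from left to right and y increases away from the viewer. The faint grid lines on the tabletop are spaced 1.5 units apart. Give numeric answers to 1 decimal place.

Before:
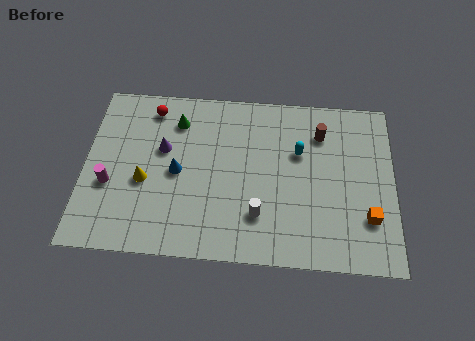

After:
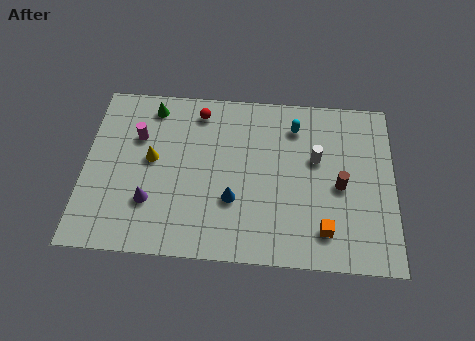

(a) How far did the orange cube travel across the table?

2.2

From (13.1, 2.6) to (11.1, 1.8), the orange cube covered √(2.0² + 0.8²) ≈ 2.2 units.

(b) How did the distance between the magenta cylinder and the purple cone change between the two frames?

+0.4

The distance was about 3.2 in the first image and 3.6 in the second, so they moved 0.4 units further apart.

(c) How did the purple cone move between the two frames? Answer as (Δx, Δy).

(-0.5, -2.9)

The purple cone was at about (3.6, 5.6) and moved to about (3.1, 2.7).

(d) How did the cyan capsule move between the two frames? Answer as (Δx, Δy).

(-0.2, 1.4)

The cyan capsule was at about (9.9, 5.9) and moved to about (9.7, 7.3).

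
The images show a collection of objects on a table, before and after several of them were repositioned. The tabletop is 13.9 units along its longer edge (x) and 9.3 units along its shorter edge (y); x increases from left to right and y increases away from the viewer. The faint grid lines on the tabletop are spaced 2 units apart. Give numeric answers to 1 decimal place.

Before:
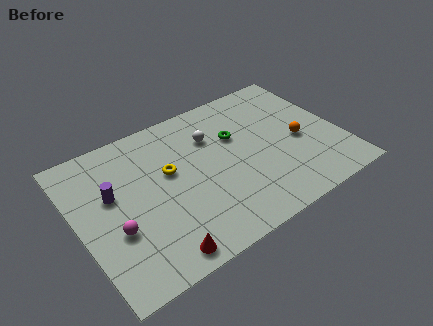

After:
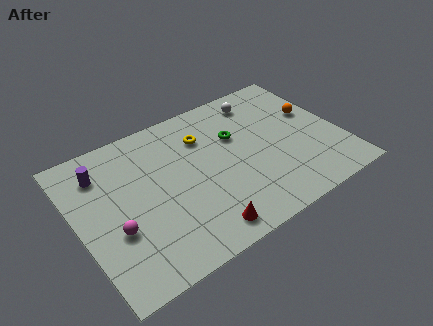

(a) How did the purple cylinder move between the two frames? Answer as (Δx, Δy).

(-0.3, 1.6)

The purple cylinder was at about (1.9, 5.6) and moved to about (1.6, 7.2).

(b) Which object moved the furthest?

the white sphere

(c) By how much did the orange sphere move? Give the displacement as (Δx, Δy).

(1.1, 1.5)

From the two frames, the orange sphere sits at roughly (11.7, 4.1) before and (12.8, 5.6) after.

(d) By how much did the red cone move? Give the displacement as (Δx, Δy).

(2.3, 0.2)

The red cone started near (3.5, 1.0) and ended near (5.8, 1.2).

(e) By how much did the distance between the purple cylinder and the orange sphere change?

+1.4

The distance was about 9.9 in the first image and 11.3 in the second, so they moved 1.4 units further apart.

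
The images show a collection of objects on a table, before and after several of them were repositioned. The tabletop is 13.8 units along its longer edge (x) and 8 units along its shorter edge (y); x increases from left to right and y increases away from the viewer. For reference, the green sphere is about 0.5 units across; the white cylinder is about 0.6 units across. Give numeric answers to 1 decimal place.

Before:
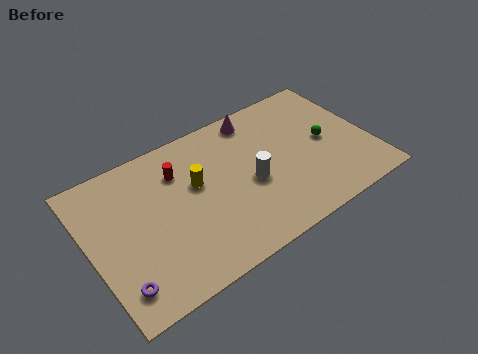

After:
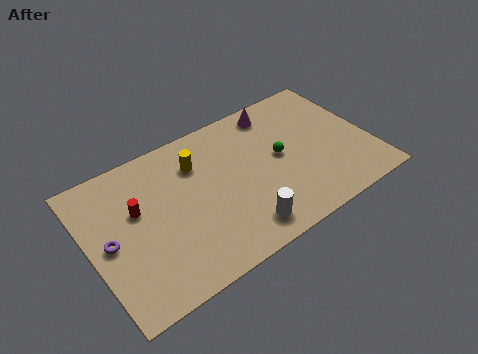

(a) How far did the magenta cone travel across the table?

1.0

The magenta cone was near (8.7, 7.0) before and (9.7, 6.9) after, so it travelled √(1.0² + 0.1²) ≈ 1.0 units.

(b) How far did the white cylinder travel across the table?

2.4

From (7.8, 3.5) to (6.9, 1.3), the white cylinder covered √(0.9² + 2.2²) ≈ 2.4 units.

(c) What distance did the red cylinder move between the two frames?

2.4

The red cylinder moved from about (4.6, 5.9) to (2.4, 4.9), a distance of √(2.2² + 1.0²) ≈ 2.4.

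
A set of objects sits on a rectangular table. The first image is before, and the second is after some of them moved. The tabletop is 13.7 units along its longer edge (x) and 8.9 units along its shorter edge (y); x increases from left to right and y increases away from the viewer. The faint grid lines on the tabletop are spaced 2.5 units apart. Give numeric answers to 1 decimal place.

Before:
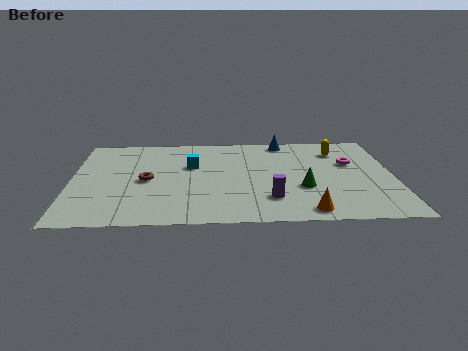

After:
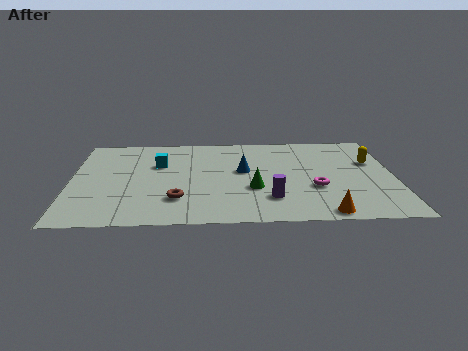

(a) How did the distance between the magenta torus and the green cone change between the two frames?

-0.6

The distance was about 3.2 in the first image and 2.6 in the second, so they moved 0.6 units closer together.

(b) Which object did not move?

the purple cylinder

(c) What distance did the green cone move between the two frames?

2.1

The green cone was near (9.8, 3.2) before and (7.7, 3.2) after, so it travelled √(2.1² + 0.0²) ≈ 2.1 units.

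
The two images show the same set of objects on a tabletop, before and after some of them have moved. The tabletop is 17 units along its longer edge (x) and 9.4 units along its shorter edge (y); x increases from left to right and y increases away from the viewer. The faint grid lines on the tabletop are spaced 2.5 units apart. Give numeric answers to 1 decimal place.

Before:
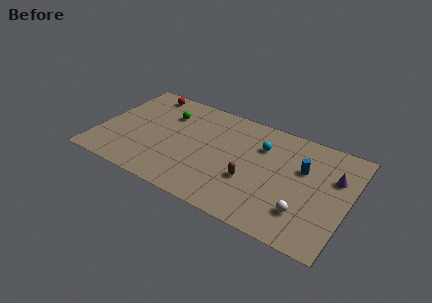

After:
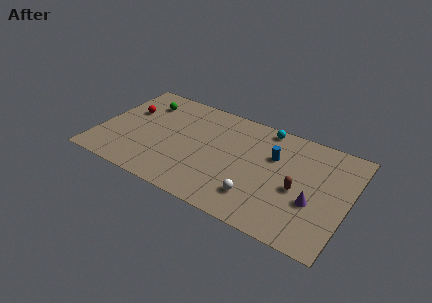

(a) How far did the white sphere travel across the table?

3.1

The white sphere moved from about (14.3, 2.4) to (11.2, 2.2), a distance of √(3.1² + 0.2²) ≈ 3.1.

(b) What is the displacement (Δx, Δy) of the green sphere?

(-1.7, 0.5)

The green sphere was at about (4.3, 6.8) and moved to about (2.6, 7.3).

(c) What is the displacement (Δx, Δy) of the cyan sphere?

(0.0, 1.8)

The cyan sphere was at about (10.9, 6.7) and moved to about (10.9, 8.5).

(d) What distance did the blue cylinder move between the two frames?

2.0

The blue cylinder was near (13.8, 6.0) before and (11.8, 6.2) after, so it travelled √(2.0² + 0.2²) ≈ 2.0 units.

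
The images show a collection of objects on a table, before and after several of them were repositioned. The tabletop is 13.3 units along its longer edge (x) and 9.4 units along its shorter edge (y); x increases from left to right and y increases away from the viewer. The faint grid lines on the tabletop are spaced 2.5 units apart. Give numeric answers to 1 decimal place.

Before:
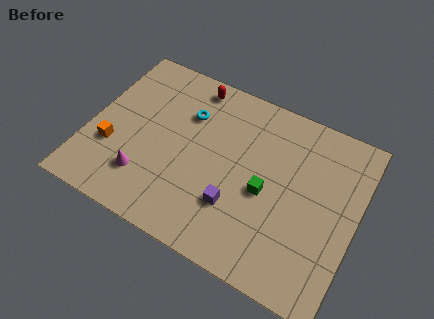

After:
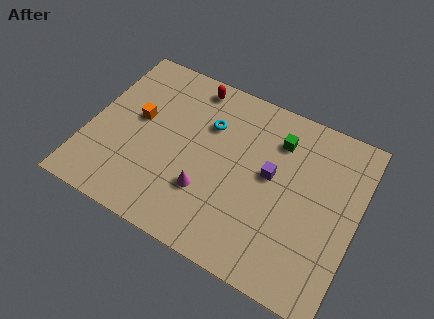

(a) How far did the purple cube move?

2.8

The purple cube moved from about (7.6, 2.8) to (9.0, 5.2), a distance of √(1.4² + 2.4²) ≈ 2.8.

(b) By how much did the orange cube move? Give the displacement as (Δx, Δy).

(1.0, 2.1)

The orange cube was at about (1.3, 3.2) and moved to about (2.3, 5.3).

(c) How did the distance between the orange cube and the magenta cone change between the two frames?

+2.5

Before: roughly 2.0 units apart; after: 4.5. That's 2.5 units further apart.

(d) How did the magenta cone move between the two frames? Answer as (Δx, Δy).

(3.0, 0.6)

From the two frames, the magenta cone sits at roughly (3.1, 2.3) before and (6.1, 2.9) after.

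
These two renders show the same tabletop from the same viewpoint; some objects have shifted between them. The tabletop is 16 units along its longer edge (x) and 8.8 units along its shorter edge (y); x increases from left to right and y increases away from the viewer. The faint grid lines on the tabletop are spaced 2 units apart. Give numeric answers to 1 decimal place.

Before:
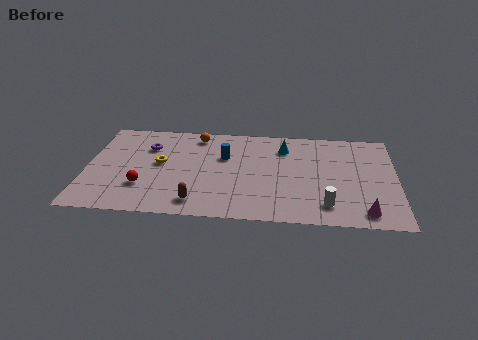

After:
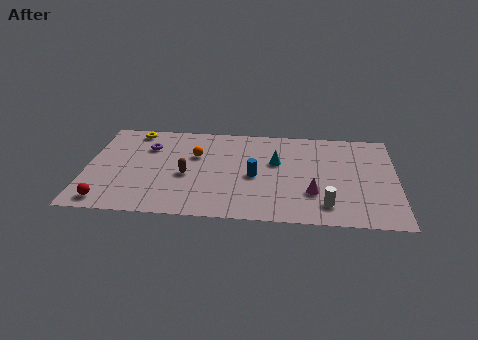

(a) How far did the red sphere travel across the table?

2.3

The red sphere moved from about (3.0, 2.6) to (1.2, 1.1), a distance of √(1.8² + 1.5²) ≈ 2.3.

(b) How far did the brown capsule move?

2.5

From (5.8, 1.4) to (5.2, 3.8), the brown capsule covered √(0.6² + 2.4²) ≈ 2.5 units.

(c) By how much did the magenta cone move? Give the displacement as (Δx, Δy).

(-2.6, 1.5)

The magenta cone was at about (14.3, 1.2) and moved to about (11.7, 2.7).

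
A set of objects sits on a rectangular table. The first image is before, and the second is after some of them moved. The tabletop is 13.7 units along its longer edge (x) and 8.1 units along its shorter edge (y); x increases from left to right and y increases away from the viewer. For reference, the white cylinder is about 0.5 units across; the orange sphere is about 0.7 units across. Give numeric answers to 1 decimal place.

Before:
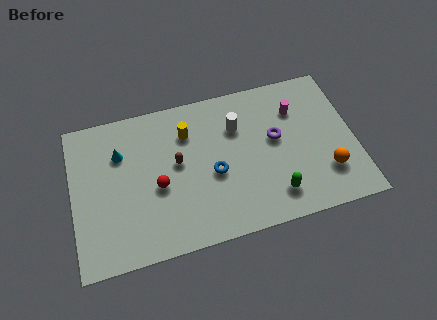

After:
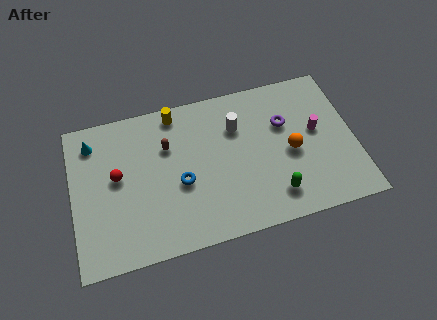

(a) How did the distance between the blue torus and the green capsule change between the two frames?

+1.4

They were about 3.4 units apart before and 4.8 after — 1.4 units further apart.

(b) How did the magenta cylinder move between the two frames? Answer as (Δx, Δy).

(0.9, -1.4)

The magenta cylinder was at about (11.0, 5.9) and moved to about (11.9, 4.5).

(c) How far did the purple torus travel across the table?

0.9

The purple torus moved from about (9.9, 4.6) to (10.4, 5.3), a distance of √(0.5² + 0.7²) ≈ 0.9.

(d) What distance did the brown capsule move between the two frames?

1.1

The brown capsule moved from about (5.1, 4.5) to (4.7, 5.5), a distance of √(0.4² + 1.0²) ≈ 1.1.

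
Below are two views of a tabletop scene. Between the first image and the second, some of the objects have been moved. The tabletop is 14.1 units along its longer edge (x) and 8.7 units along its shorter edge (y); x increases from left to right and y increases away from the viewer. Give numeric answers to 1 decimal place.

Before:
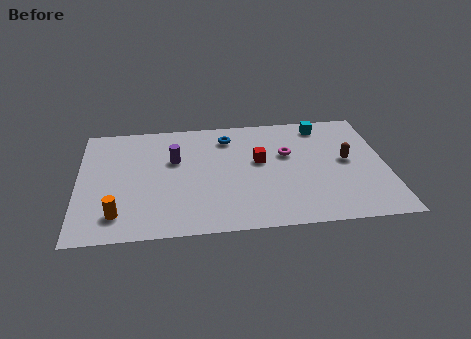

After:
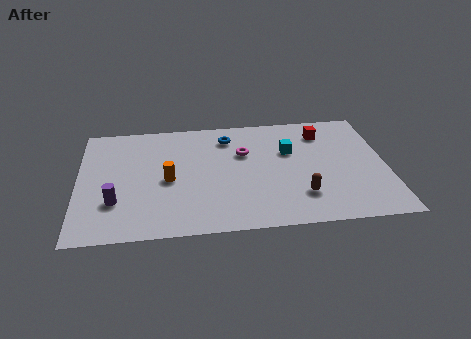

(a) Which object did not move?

the blue torus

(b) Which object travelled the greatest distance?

the purple cylinder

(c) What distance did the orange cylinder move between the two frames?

3.3

From (1.8, 1.7) to (4.1, 4.0), the orange cylinder covered √(2.3² + 2.3²) ≈ 3.3 units.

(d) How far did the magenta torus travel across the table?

2.0

The magenta torus moved from about (9.6, 5.4) to (7.6, 5.7), a distance of √(2.0² + 0.3²) ≈ 2.0.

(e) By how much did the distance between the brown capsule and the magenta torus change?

+1.5

The distance was about 2.8 in the first image and 4.3 in the second, so they moved 1.5 units further apart.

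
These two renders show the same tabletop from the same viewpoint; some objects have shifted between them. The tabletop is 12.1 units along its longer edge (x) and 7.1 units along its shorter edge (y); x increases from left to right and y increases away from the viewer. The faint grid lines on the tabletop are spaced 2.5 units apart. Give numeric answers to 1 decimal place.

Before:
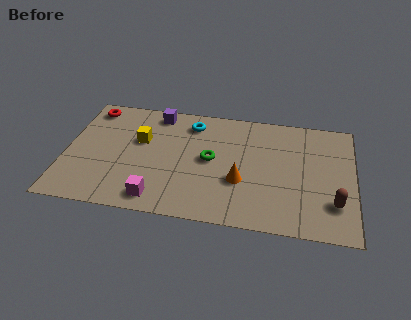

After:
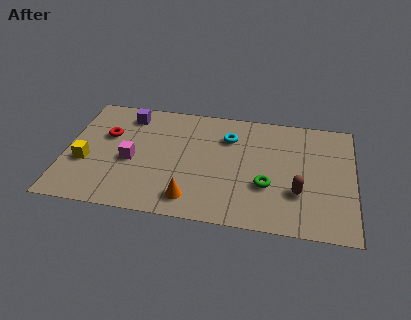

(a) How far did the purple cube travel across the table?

1.2

The purple cube was near (3.7, 6.2) before and (2.5, 5.9) after, so it travelled √(1.2² + 0.3²) ≈ 1.2 units.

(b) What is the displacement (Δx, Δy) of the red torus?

(0.8, -1.6)

From the two frames, the red torus sits at roughly (0.9, 6.1) before and (1.7, 4.5) after.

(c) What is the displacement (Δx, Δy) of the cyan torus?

(1.6, -0.6)

The cyan torus started near (5.2, 5.8) and ended near (6.8, 5.2).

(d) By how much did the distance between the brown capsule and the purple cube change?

-0.6

They were about 8.7 units apart before and 8.1 after — 0.6 units closer together.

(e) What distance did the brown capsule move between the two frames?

1.6

The brown capsule moved from about (11.3, 1.9) to (9.8, 2.3), a distance of √(1.5² + 0.4²) ≈ 1.6.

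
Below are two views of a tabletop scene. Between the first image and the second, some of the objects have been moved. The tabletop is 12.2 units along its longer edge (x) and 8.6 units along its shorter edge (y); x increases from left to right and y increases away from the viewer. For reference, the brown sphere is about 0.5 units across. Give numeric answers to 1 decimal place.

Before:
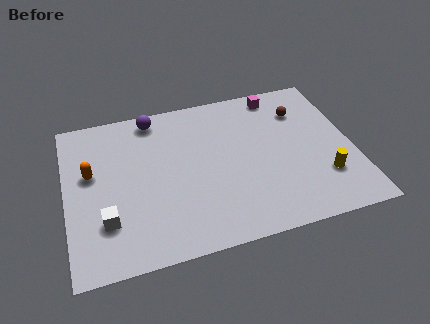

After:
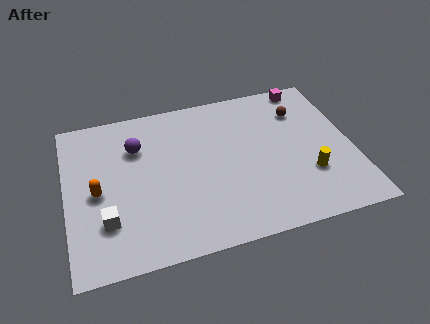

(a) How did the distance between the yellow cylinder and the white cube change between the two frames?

-0.6

Before: roughly 9.2 units apart; after: 8.6. That's 0.6 units closer together.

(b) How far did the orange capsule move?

1.1

The orange capsule moved from about (1.1, 5.1) to (1.3, 4.0), a distance of √(0.2² + 1.1²) ≈ 1.1.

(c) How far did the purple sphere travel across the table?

1.7

The purple sphere was near (3.9, 7.6) before and (3.1, 6.1) after, so it travelled √(0.8² + 1.5²) ≈ 1.7 units.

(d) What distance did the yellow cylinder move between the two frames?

0.7

From (10.8, 2.4) to (10.2, 2.7), the yellow cylinder covered √(0.6² + 0.3²) ≈ 0.7 units.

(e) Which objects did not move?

the brown sphere and the white cube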